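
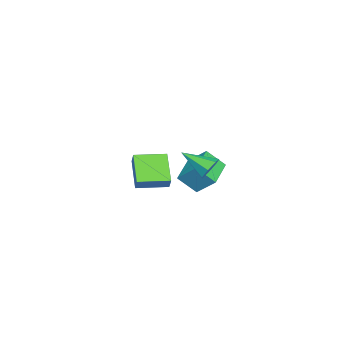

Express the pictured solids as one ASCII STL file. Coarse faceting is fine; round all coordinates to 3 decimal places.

solid 
facet normal -0.716 -0.403 0.570
outer loop
vertex -2.393 -3.91 -0.375
vertex -3.382 -2.243 -0.439
vertex -2.85 -4.212 -1.163
endloop
endfacet
facet normal 0.511 -0.859 0.033
outer loop
vertex -1.298 -3.337 -2.401
vertex -2.393 -3.91 -0.375
vertex -2.85 -4.212 -1.163
endloop
endfacet
facet normal -0.716 -0.403 0.570
outer loop
vertex -2.85 -4.212 -1.163
vertex -3.382 -2.243 -0.439
vertex -3.84 -2.545 -1.227
endloop
endfacet
facet normal -0.477 -0.315 -0.821
outer loop
vertex -3.84 -2.545 -1.227
vertex -1.298 -3.337 -2.401
vertex -2.85 -4.212 -1.163
endloop
endfacet
facet normal 0.477 0.315 0.821
outer loop
vertex -2.393 -3.91 -0.375
vertex -1.83 -1.368 -1.677
vertex -3.382 -2.243 -0.439
endloop
endfacet
facet normal 0.510 -0.859 0.033
outer loop
vertex -0.84 -3.035 -1.613
vertex -2.393 -3.91 -0.375
vertex -1.298 -3.337 -2.401
endloop
endfacet
facet normal 0.477 0.315 0.821
outer loop
vertex -0.84 -3.035 -1.613
vertex -1.83 -1.368 -1.677
vertex -2.393 -3.91 -0.375
endloop
endfacet
facet normal -0.510 0.859 -0.033
outer loop
vertex -3.382 -2.243 -0.439
vertex -1.83 -1.368 -1.677
vertex -3.84 -2.545 -1.227
endloop
endfacet
facet normal -0.477 -0.315 -0.821
outer loop
vertex -2.287 -1.67 -2.465
vertex -1.298 -3.337 -2.401
vertex -3.84 -2.545 -1.227
endloop
endfacet
facet normal -0.511 0.859 -0.033
outer loop
vertex -3.84 -2.545 -1.227
vertex -1.83 -1.368 -1.677
vertex -2.287 -1.67 -2.465
endloop
endfacet
facet normal 0.716 0.403 -0.570
outer loop
vertex -2.287 -1.67 -2.465
vertex -0.84 -3.035 -1.613
vertex -1.298 -3.337 -2.401
endloop
endfacet
facet normal 0.716 0.403 -0.570
outer loop
vertex -1.83 -1.368 -1.677
vertex -0.84 -3.035 -1.613
vertex -2.287 -1.67 -2.465
endloop
endfacet
facet normal -0.971 -0.055 0.235
outer loop
vertex -4.168 -0.153 -0.183
vertex -4.487 0.907 -1.252
vertex -4.376 -1.375 -1.332
endloop
endfacet
facet normal 0.208 -0.689 0.695
outer loop
vertex -2.493 -1.267 -1.788
vertex -4.168 -0.153 -0.183
vertex -4.376 -1.375 -1.332
endloop
endfacet
facet normal -0.971 -0.055 0.234
outer loop
vertex -4.376 -1.375 -1.332
vertex -4.487 0.907 -1.252
vertex -4.695 -0.314 -2.402
endloop
endfacet
facet normal -0.123 -0.723 -0.680
outer loop
vertex -4.695 -0.314 -2.402
vertex -2.493 -1.267 -1.788
vertex -4.376 -1.375 -1.332
endloop
endfacet
facet normal 0.123 0.723 0.680
outer loop
vertex -4.168 -0.153 -0.183
vertex -2.604 1.015 -1.708
vertex -4.487 0.907 -1.252
endloop
endfacet
facet normal 0.207 -0.689 0.694
outer loop
vertex -2.285 -0.046 -0.638
vertex -4.168 -0.153 -0.183
vertex -2.493 -1.267 -1.788
endloop
endfacet
facet normal 0.123 0.723 0.680
outer loop
vertex -2.285 -0.046 -0.638
vertex -2.604 1.015 -1.708
vertex -4.168 -0.153 -0.183
endloop
endfacet
facet normal -0.208 0.689 -0.694
outer loop
vertex -4.487 0.907 -1.252
vertex -2.604 1.015 -1.708
vertex -4.695 -0.314 -2.402
endloop
endfacet
facet normal -0.123 -0.723 -0.680
outer loop
vertex -2.812 -0.207 -2.857
vertex -2.493 -1.267 -1.788
vertex -4.695 -0.314 -2.402
endloop
endfacet
facet normal -0.207 0.689 -0.695
outer loop
vertex -4.695 -0.314 -2.402
vertex -2.604 1.015 -1.708
vertex -2.812 -0.207 -2.857
endloop
endfacet
facet normal 0.971 0.056 -0.235
outer loop
vertex -2.812 -0.207 -2.857
vertex -2.285 -0.046 -0.638
vertex -2.493 -1.267 -1.788
endloop
endfacet
facet normal 0.971 0.055 -0.235
outer loop
vertex -2.604 1.015 -1.708
vertex -2.285 -0.046 -0.638
vertex -2.812 -0.207 -2.857
endloop
endfacet
facet normal 0.014 0.877 -0.480
outer loop
vertex 4.48 2.923 2.68
vertex 3.763 3.102 2.986
vertex 4.487 3.256 3.289
endloop
endfacet
facet normal 0.927 -0.334 0.172
outer loop
vertex 4.48 2.923 2.68
vertex 4.487 3.256 3.289
vertex 3.737 1.478 3.874
endloop
endfacet
facet normal 0.014 0.877 -0.480
outer loop
vertex 4.487 3.256 3.289
vertex 3.763 3.102 2.986
vertex 3.949 3.473 3.67
endloop
endfacet
facet normal 0.583 0.021 0.812
outer loop
vertex 4.487 3.256 3.289
vertex 3.949 3.473 3.67
vertex 3.737 1.478 3.874
endloop
endfacet
facet normal 0.012 0.878 -0.479
outer loop
vertex 3.949 3.473 3.67
vertex 3.763 3.102 2.986
vertex 3.27 3.41 3.537
endloop
endfacet
facet normal -0.202 0.121 0.972
outer loop
vertex 3.949 3.473 3.67
vertex 3.27 3.41 3.537
vertex 3.737 1.478 3.874
endloop
endfacet
facet normal 0.013 0.878 -0.479
outer loop
vertex 3.27 3.41 3.537
vertex 3.763 3.102 2.986
vertex 2.963 3.115 2.988
endloop
endfacet
facet normal -0.841 -0.111 0.530
outer loop
vertex 3.27 3.41 3.537
vertex 2.963 3.115 2.988
vertex 3.737 1.478 3.874
endloop
endfacet
facet normal 0.013 0.877 -0.480
outer loop
vertex 2.963 3.115 2.988
vertex 3.763 3.102 2.986
vertex 3.257 2.81 2.439
endloop
endfacet
facet normal -0.849 -0.498 -0.178
outer loop
vertex 2.963 3.115 2.988
vertex 3.257 2.81 2.439
vertex 3.737 1.478 3.874
endloop
endfacet
facet normal 0.013 0.877 -0.480
outer loop
vertex 3.257 2.81 2.439
vertex 3.763 3.102 2.986
vertex 3.933 2.725 2.302
endloop
endfacet
facet normal -0.221 -0.751 -0.623
outer loop
vertex 3.257 2.81 2.439
vertex 3.933 2.725 2.302
vertex 3.737 1.478 3.874
endloop
endfacet
facet normal 0.014 0.877 -0.480
outer loop
vertex 3.933 2.725 2.302
vertex 3.763 3.102 2.986
vertex 4.48 2.923 2.68
endloop
endfacet
facet normal 0.568 -0.678 -0.467
outer loop
vertex 3.933 2.725 2.302
vertex 4.48 2.923 2.68
vertex 3.737 1.478 3.874
endloop
endfacet

endsolid


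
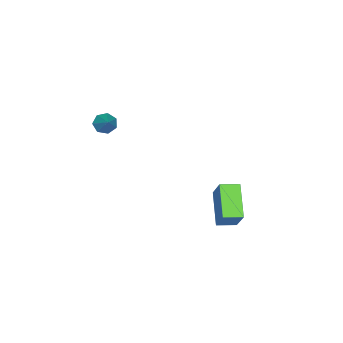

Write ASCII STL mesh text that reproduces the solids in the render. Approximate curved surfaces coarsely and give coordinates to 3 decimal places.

solid 
facet normal -0.684 -0.471 0.556
outer loop
vertex -2.763 2.731 -2.141
vertex -3.418 3.543 -2.259
vertex -3.405 2.011 -3.541
endloop
endfacet
facet normal 0.624 -0.774 0.112
outer loop
vertex -2.002 2.977 -4.681
vertex -2.763 2.731 -2.141
vertex -3.405 2.011 -3.541
endloop
endfacet
facet normal -0.684 -0.472 0.557
outer loop
vertex -3.405 2.011 -3.541
vertex -3.418 3.543 -2.259
vertex -4.06 2.823 -3.658
endloop
endfacet
facet normal -0.378 -0.423 -0.824
outer loop
vertex -4.06 2.823 -3.658
vertex -2.002 2.977 -4.681
vertex -3.405 2.011 -3.541
endloop
endfacet
facet normal 0.377 0.424 0.823
outer loop
vertex -2.763 2.731 -2.141
vertex -2.015 4.509 -3.399
vertex -3.418 3.543 -2.259
endloop
endfacet
facet normal 0.624 -0.774 0.112
outer loop
vertex -1.36 3.697 -3.282
vertex -2.763 2.731 -2.141
vertex -2.002 2.977 -4.681
endloop
endfacet
facet normal 0.378 0.424 0.823
outer loop
vertex -1.36 3.697 -3.282
vertex -2.015 4.509 -3.399
vertex -2.763 2.731 -2.141
endloop
endfacet
facet normal -0.624 0.774 -0.112
outer loop
vertex -3.418 3.543 -2.259
vertex -2.015 4.509 -3.399
vertex -4.06 2.823 -3.658
endloop
endfacet
facet normal -0.377 -0.424 -0.823
outer loop
vertex -2.657 3.789 -4.799
vertex -2.002 2.977 -4.681
vertex -4.06 2.823 -3.658
endloop
endfacet
facet normal -0.624 0.774 -0.112
outer loop
vertex -4.06 2.823 -3.658
vertex -2.015 4.509 -3.399
vertex -2.657 3.789 -4.799
endloop
endfacet
facet normal 0.684 0.471 -0.557
outer loop
vertex -2.657 3.789 -4.799
vertex -1.36 3.697 -3.282
vertex -2.002 2.977 -4.681
endloop
endfacet
facet normal 0.684 0.472 -0.556
outer loop
vertex -2.015 4.509 -3.399
vertex -1.36 3.697 -3.282
vertex -2.657 3.789 -4.799
endloop
endfacet
facet normal -0.599 -0.498 -0.627
outer loop
vertex 0.502 -2.271 2.107
vertex 0.013 -2.128 2.461
vertex 0.25 -1.812 1.983
endloop
endfacet
facet normal 0.814 0.315 -0.489
outer loop
vertex 0.502 -2.271 2.107
vertex 0.25 -1.812 1.983
vertex 0.947 -1.352 3.439
endloop
endfacet
facet normal -0.600 -0.498 -0.626
outer loop
vertex 0.25 -1.812 1.983
vertex 0.013 -2.128 2.461
vertex -0.18 -1.591 2.219
endloop
endfacet
facet normal 0.239 0.887 -0.395
outer loop
vertex 0.25 -1.812 1.983
vertex -0.18 -1.591 2.219
vertex 0.947 -1.352 3.439
endloop
endfacet
facet normal -0.599 -0.498 -0.627
outer loop
vertex -0.18 -1.591 2.219
vertex 0.013 -2.128 2.461
vertex -0.465 -1.775 2.637
endloop
endfacet
facet normal -0.364 0.918 0.156
outer loop
vertex -0.18 -1.591 2.219
vertex -0.465 -1.775 2.637
vertex 0.947 -1.352 3.439
endloop
endfacet
facet normal -0.599 -0.497 -0.628
outer loop
vertex -0.465 -1.775 2.637
vertex 0.013 -2.128 2.461
vertex -0.39 -2.225 2.922
endloop
endfacet
facet normal -0.540 0.384 0.749
outer loop
vertex -0.465 -1.775 2.637
vertex -0.39 -2.225 2.922
vertex 0.947 -1.352 3.439
endloop
endfacet
facet normal -0.599 -0.497 -0.628
outer loop
vertex -0.39 -2.225 2.922
vertex 0.013 -2.128 2.461
vertex -0.012 -2.602 2.86
endloop
endfacet
facet normal -0.158 -0.313 0.937
outer loop
vertex -0.39 -2.225 2.922
vertex -0.012 -2.602 2.86
vertex 0.947 -1.352 3.439
endloop
endfacet
facet normal -0.600 -0.496 -0.627
outer loop
vertex -0.012 -2.602 2.86
vertex 0.013 -2.128 2.461
vertex 0.385 -2.623 2.497
endloop
endfacet
facet normal 0.495 -0.648 0.579
outer loop
vertex -0.012 -2.602 2.86
vertex 0.385 -2.623 2.497
vertex 0.947 -1.352 3.439
endloop
endfacet
facet normal -0.600 -0.496 -0.628
outer loop
vertex 0.385 -2.623 2.497
vertex 0.013 -2.128 2.461
vertex 0.502 -2.271 2.107
endloop
endfacet
facet normal 0.928 -0.369 -0.055
outer loop
vertex 0.385 -2.623 2.497
vertex 0.502 -2.271 2.107
vertex 0.947 -1.352 3.439
endloop
endfacet

endsolid


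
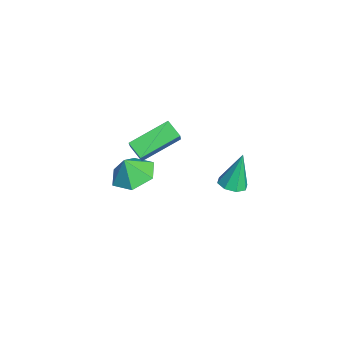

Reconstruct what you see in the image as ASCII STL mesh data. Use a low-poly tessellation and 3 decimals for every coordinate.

solid 
facet normal 0.138 -0.266 -0.954
outer loop
vertex 4.415 2.576 3.047
vertex 3.948 2.99 2.864
vertex 4.592 3.03 2.946
endloop
endfacet
facet normal 0.829 -0.207 0.520
outer loop
vertex 4.415 2.576 3.047
vertex 4.592 3.03 2.946
vertex 3.712 3.45 4.516
endloop
endfacet
facet normal 0.138 -0.266 -0.954
outer loop
vertex 4.592 3.03 2.946
vertex 3.948 2.99 2.864
vertex 4.392 3.461 2.797
endloop
endfacet
facet normal 0.811 0.488 0.324
outer loop
vertex 4.592 3.03 2.946
vertex 4.392 3.461 2.797
vertex 3.712 3.45 4.516
endloop
endfacet
facet normal 0.137 -0.265 -0.955
outer loop
vertex 4.392 3.461 2.797
vertex 3.948 2.99 2.864
vertex 3.932 3.616 2.688
endloop
endfacet
facet normal 0.291 0.949 0.121
outer loop
vertex 4.392 3.461 2.797
vertex 3.932 3.616 2.688
vertex 3.712 3.45 4.516
endloop
endfacet
facet normal 0.137 -0.265 -0.955
outer loop
vertex 3.932 3.616 2.688
vertex 3.948 2.99 2.864
vertex 3.482 3.405 2.682
endloop
endfacet
facet normal -0.425 0.905 0.031
outer loop
vertex 3.932 3.616 2.688
vertex 3.482 3.405 2.682
vertex 3.712 3.45 4.516
endloop
endfacet
facet normal 0.136 -0.265 -0.954
outer loop
vertex 3.482 3.405 2.682
vertex 3.948 2.99 2.864
vertex 3.305 2.951 2.783
endloop
endfacet
facet normal -0.918 0.382 0.106
outer loop
vertex 3.482 3.405 2.682
vertex 3.305 2.951 2.783
vertex 3.712 3.45 4.516
endloop
endfacet
facet normal 0.136 -0.267 -0.954
outer loop
vertex 3.305 2.951 2.783
vertex 3.948 2.99 2.864
vertex 3.505 2.52 2.932
endloop
endfacet
facet normal -0.900 -0.313 0.302
outer loop
vertex 3.305 2.951 2.783
vertex 3.505 2.52 2.932
vertex 3.712 3.45 4.516
endloop
endfacet
facet normal 0.136 -0.267 -0.954
outer loop
vertex 3.505 2.52 2.932
vertex 3.948 2.99 2.864
vertex 3.965 2.365 3.041
endloop
endfacet
facet normal -0.381 -0.775 0.505
outer loop
vertex 3.505 2.52 2.932
vertex 3.965 2.365 3.041
vertex 3.712 3.45 4.516
endloop
endfacet
facet normal 0.138 -0.266 -0.954
outer loop
vertex 3.965 2.365 3.041
vertex 3.948 2.99 2.864
vertex 4.415 2.576 3.047
endloop
endfacet
facet normal 0.335 -0.731 0.595
outer loop
vertex 3.965 2.365 3.041
vertex 4.415 2.576 3.047
vertex 3.712 3.45 4.516
endloop
endfacet
facet normal -0.619 0.121 -0.776
outer loop
vertex -0.671 1.093 2.855
vertex -0.006 1.502 2.388
vertex -0.1 -0.668 2.125
endloop
endfacet
facet normal -0.732 -0.450 0.512
outer loop
vertex 0.686 -0.822 3.112
vertex -0.671 1.093 2.855
vertex -0.1 -0.668 2.125
endloop
endfacet
facet normal -0.618 0.121 -0.777
outer loop
vertex -0.1 -0.668 2.125
vertex -0.006 1.502 2.388
vertex 0.566 -0.259 1.659
endloop
endfacet
facet normal 0.287 -0.885 -0.367
outer loop
vertex 0.566 -0.259 1.659
vertex 0.686 -0.822 3.112
vertex -0.1 -0.668 2.125
endloop
endfacet
facet normal -0.287 0.885 0.367
outer loop
vertex -0.671 1.093 2.855
vertex 0.78 1.348 3.375
vertex -0.006 1.502 2.388
endloop
endfacet
facet normal -0.732 -0.450 0.512
outer loop
vertex 0.114 0.939 3.841
vertex -0.671 1.093 2.855
vertex 0.686 -0.822 3.112
endloop
endfacet
facet normal -0.287 0.885 0.367
outer loop
vertex 0.114 0.939 3.841
vertex 0.78 1.348 3.375
vertex -0.671 1.093 2.855
endloop
endfacet
facet normal 0.732 0.450 -0.512
outer loop
vertex -0.006 1.502 2.388
vertex 0.78 1.348 3.375
vertex 0.566 -0.259 1.659
endloop
endfacet
facet normal 0.287 -0.885 -0.367
outer loop
vertex 1.351 -0.413 2.645
vertex 0.686 -0.822 3.112
vertex 0.566 -0.259 1.659
endloop
endfacet
facet normal 0.732 0.450 -0.512
outer loop
vertex 0.566 -0.259 1.659
vertex 0.78 1.348 3.375
vertex 1.351 -0.413 2.645
endloop
endfacet
facet normal 0.619 -0.120 0.776
outer loop
vertex 1.351 -0.413 2.645
vertex 0.114 0.939 3.841
vertex 0.686 -0.822 3.112
endloop
endfacet
facet normal 0.618 -0.122 0.777
outer loop
vertex 0.78 1.348 3.375
vertex 0.114 0.939 3.841
vertex 1.351 -0.413 2.645
endloop
endfacet
facet normal -0.026 0.342 -0.939
outer loop
vertex -0.369 -0.584 -1.243
vertex -1.435 -0.383 -1.14
vertex -0.708 0.386 -0.88
endloop
endfacet
facet normal 0.751 0.015 0.660
outer loop
vertex -0.369 -0.584 -1.243
vertex -0.708 0.386 -0.88
vertex -1.405 -0.777 -0.06
endloop
endfacet
facet normal -0.026 0.342 -0.939
outer loop
vertex -0.708 0.386 -0.88
vertex -1.435 -0.383 -1.14
vertex -1.775 0.587 -0.777
endloop
endfacet
facet normal 0.175 0.495 0.851
outer loop
vertex -0.708 0.386 -0.88
vertex -1.775 0.587 -0.777
vertex -1.405 -0.777 -0.06
endloop
endfacet
facet normal -0.026 0.342 -0.939
outer loop
vertex -1.775 0.587 -0.777
vertex -1.435 -0.383 -1.14
vertex -2.502 -0.182 -1.037
endloop
endfacet
facet normal -0.559 0.262 0.787
outer loop
vertex -1.775 0.587 -0.777
vertex -2.502 -0.182 -1.037
vertex -1.405 -0.777 -0.06
endloop
endfacet
facet normal -0.026 0.342 -0.939
outer loop
vertex -2.502 -0.182 -1.037
vertex -1.435 -0.383 -1.14
vertex -2.162 -1.152 -1.4
endloop
endfacet
facet normal -0.718 -0.450 0.531
outer loop
vertex -2.502 -0.182 -1.037
vertex -2.162 -1.152 -1.4
vertex -1.405 -0.777 -0.06
endloop
endfacet
facet normal -0.026 0.342 -0.939
outer loop
vertex -2.162 -1.152 -1.4
vertex -1.435 -0.383 -1.14
vertex -1.096 -1.353 -1.503
endloop
endfacet
facet normal -0.142 -0.929 0.341
outer loop
vertex -2.162 -1.152 -1.4
vertex -1.096 -1.353 -1.503
vertex -1.405 -0.777 -0.06
endloop
endfacet
facet normal -0.026 0.342 -0.939
outer loop
vertex -1.096 -1.353 -1.503
vertex -1.435 -0.383 -1.14
vertex -0.369 -0.584 -1.243
endloop
endfacet
facet normal 0.592 -0.697 0.405
outer loop
vertex -1.096 -1.353 -1.503
vertex -0.369 -0.584 -1.243
vertex -1.405 -0.777 -0.06
endloop
endfacet

endsolid


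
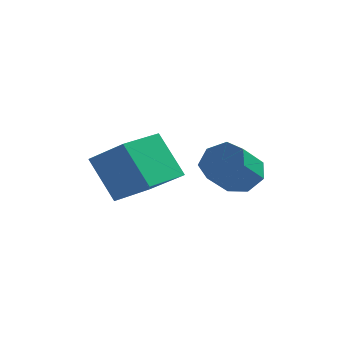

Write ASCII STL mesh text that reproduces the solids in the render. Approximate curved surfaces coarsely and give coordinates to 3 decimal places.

solid 
facet normal 0.256 0.728 -0.635
outer loop
vertex -0.336 2.662 1.834
vertex -0.781 2.508 1.478
vertex -0.783 2.896 1.922
endloop
endfacet
facet normal 0.416 0.512 0.752
outer loop
vertex -0.336 2.662 1.834
vertex -0.783 2.896 1.922
vertex -0.594 1.927 2.477
endloop
endfacet
facet normal 0.417 0.512 0.751
outer loop
vertex -0.594 1.927 2.477
vertex -0.783 2.896 1.922
vertex -1.04 2.161 2.565
endloop
endfacet
facet normal -0.256 -0.727 0.638
outer loop
vertex -0.594 1.927 2.477
vertex -1.04 2.161 2.565
vertex -1.039 1.772 2.122
endloop
endfacet
facet normal 0.253 0.729 -0.636
outer loop
vertex -0.783 2.896 1.922
vertex -0.781 2.508 1.478
vertex -1.228 2.837 1.677
endloop
endfacet
facet normal -0.422 0.676 0.604
outer loop
vertex -0.783 2.896 1.922
vertex -1.228 2.837 1.677
vertex -1.04 2.161 2.565
endloop
endfacet
facet normal -0.421 0.676 0.604
outer loop
vertex -1.04 2.161 2.565
vertex -1.228 2.837 1.677
vertex -1.486 2.102 2.32
endloop
endfacet
facet normal -0.254 -0.727 0.638
outer loop
vertex -1.04 2.161 2.565
vertex -1.486 2.102 2.32
vertex -1.039 1.772 2.122
endloop
endfacet
facet normal 0.253 0.729 -0.636
outer loop
vertex -1.228 2.837 1.677
vertex -0.781 2.508 1.478
vertex -1.337 2.53 1.282
endloop
endfacet
facet normal -0.943 0.333 0.002
outer loop
vertex -1.228 2.837 1.677
vertex -1.337 2.53 1.282
vertex -1.486 2.102 2.32
endloop
endfacet
facet normal -0.943 0.333 0.002
outer loop
vertex -1.486 2.102 2.32
vertex -1.337 2.53 1.282
vertex -1.595 1.795 1.925
endloop
endfacet
facet normal -0.256 -0.728 0.636
outer loop
vertex -1.486 2.102 2.32
vertex -1.595 1.795 1.925
vertex -1.039 1.772 2.122
endloop
endfacet
facet normal 0.253 0.728 -0.637
outer loop
vertex -1.337 2.53 1.282
vertex -0.781 2.508 1.478
vertex -1.027 2.206 1.035
endloop
endfacet
facet normal -0.754 -0.262 -0.602
outer loop
vertex -1.337 2.53 1.282
vertex -1.027 2.206 1.035
vertex -1.595 1.795 1.925
endloop
endfacet
facet normal -0.754 -0.262 -0.602
outer loop
vertex -1.595 1.795 1.925
vertex -1.027 2.206 1.035
vertex -1.285 1.471 1.678
endloop
endfacet
facet normal -0.255 -0.729 0.635
outer loop
vertex -1.595 1.795 1.925
vertex -1.285 1.471 1.678
vertex -1.039 1.772 2.122
endloop
endfacet
facet normal 0.255 0.727 -0.637
outer loop
vertex -1.027 2.206 1.035
vertex -0.781 2.508 1.478
vertex -0.532 2.109 1.122
endloop
endfacet
facet normal 0.003 -0.659 -0.752
outer loop
vertex -1.027 2.206 1.035
vertex -0.532 2.109 1.122
vertex -1.285 1.471 1.678
endloop
endfacet
facet normal 0.003 -0.659 -0.752
outer loop
vertex -1.285 1.471 1.678
vertex -0.532 2.109 1.122
vertex -0.79 1.374 1.765
endloop
endfacet
facet normal -0.255 -0.729 0.635
outer loop
vertex -1.285 1.471 1.678
vertex -0.79 1.374 1.765
vertex -1.039 1.772 2.122
endloop
endfacet
facet normal 0.257 0.728 -0.636
outer loop
vertex -0.532 2.109 1.122
vertex -0.781 2.508 1.478
vertex -0.225 2.312 1.478
endloop
endfacet
facet normal 0.758 -0.559 -0.335
outer loop
vertex -0.532 2.109 1.122
vertex -0.225 2.312 1.478
vertex -0.79 1.374 1.765
endloop
endfacet
facet normal 0.758 -0.559 -0.337
outer loop
vertex -0.79 1.374 1.765
vertex -0.225 2.312 1.478
vertex -0.482 1.577 2.121
endloop
endfacet
facet normal -0.254 -0.729 0.636
outer loop
vertex -0.79 1.374 1.765
vertex -0.482 1.577 2.121
vertex -1.039 1.772 2.122
endloop
endfacet
facet normal 0.257 0.728 -0.636
outer loop
vertex -0.225 2.312 1.478
vertex -0.781 2.508 1.478
vertex -0.336 2.662 1.834
endloop
endfacet
facet normal 0.942 -0.039 0.332
outer loop
vertex -0.225 2.312 1.478
vertex -0.336 2.662 1.834
vertex -0.482 1.577 2.121
endloop
endfacet
facet normal 0.942 -0.038 0.334
outer loop
vertex -0.482 1.577 2.121
vertex -0.336 2.662 1.834
vertex -0.594 1.927 2.477
endloop
endfacet
facet normal -0.254 -0.728 0.636
outer loop
vertex -0.482 1.577 2.121
vertex -0.594 1.927 2.477
vertex -1.039 1.772 2.122
endloop
endfacet
facet normal -0.778 0.269 -0.567
outer loop
vertex -3.939 1.18 2.052
vertex -3.515 2.345 2.023
vertex -3.239 0.898 0.957
endloop
endfacet
facet normal -0.342 -0.939 0.023
outer loop
vertex -2.305 0.575 1.637
vertex -3.939 1.18 2.052
vertex -3.239 0.898 0.957
endloop
endfacet
facet normal -0.778 0.269 -0.567
outer loop
vertex -3.239 0.898 0.957
vertex -3.515 2.345 2.023
vertex -2.815 2.063 0.928
endloop
endfacet
facet normal 0.526 -0.212 -0.823
outer loop
vertex -2.815 2.063 0.928
vertex -2.305 0.575 1.637
vertex -3.239 0.898 0.957
endloop
endfacet
facet normal -0.526 0.212 0.823
outer loop
vertex -3.939 1.18 2.052
vertex -2.581 2.022 2.703
vertex -3.515 2.345 2.023
endloop
endfacet
facet normal -0.342 -0.939 0.023
outer loop
vertex -3.005 0.857 2.732
vertex -3.939 1.18 2.052
vertex -2.305 0.575 1.637
endloop
endfacet
facet normal -0.526 0.212 0.823
outer loop
vertex -3.005 0.857 2.732
vertex -2.581 2.022 2.703
vertex -3.939 1.18 2.052
endloop
endfacet
facet normal 0.342 0.939 -0.023
outer loop
vertex -3.515 2.345 2.023
vertex -2.581 2.022 2.703
vertex -2.815 2.063 0.928
endloop
endfacet
facet normal 0.526 -0.212 -0.823
outer loop
vertex -1.881 1.74 1.608
vertex -2.305 0.575 1.637
vertex -2.815 2.063 0.928
endloop
endfacet
facet normal 0.342 0.939 -0.023
outer loop
vertex -2.815 2.063 0.928
vertex -2.581 2.022 2.703
vertex -1.881 1.74 1.608
endloop
endfacet
facet normal 0.778 -0.269 0.567
outer loop
vertex -1.881 1.74 1.608
vertex -3.005 0.857 2.732
vertex -2.305 0.575 1.637
endloop
endfacet
facet normal 0.778 -0.269 0.567
outer loop
vertex -2.581 2.022 2.703
vertex -3.005 0.857 2.732
vertex -1.881 1.74 1.608
endloop
endfacet

endsolid


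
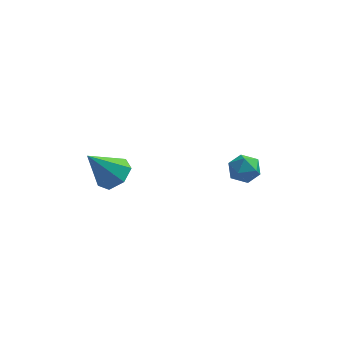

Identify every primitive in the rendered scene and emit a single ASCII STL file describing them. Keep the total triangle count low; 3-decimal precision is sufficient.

solid 
facet normal 0.210 0.476 0.854
outer loop
vertex 3.692 1.842 1.477
vertex 3.888 1.023 1.885
vertex 4.564 1.504 1.451
endloop
endfacet
facet normal 0.353 0.889 0.291
outer loop
vertex 3.692 1.842 1.477
vertex 4.564 1.504 1.451
vertex 4.194 1.9 0.689
endloop
endfacet
facet normal -0.247 0.965 -0.086
outer loop
vertex 3.692 1.842 1.477
vertex 4.194 1.9 0.689
vertex 3.289 1.665 0.651
endloop
endfacet
facet normal -0.763 0.599 0.244
outer loop
vertex 3.692 1.842 1.477
vertex 3.289 1.665 0.651
vertex 3.1 1.123 1.39
endloop
endfacet
facet normal -0.481 0.296 0.825
outer loop
vertex 3.692 1.842 1.477
vertex 3.1 1.123 1.39
vertex 3.888 1.023 1.885
endloop
endfacet
facet normal 0.829 0.547 -0.118
outer loop
vertex 4.194 1.9 0.689
vertex 4.564 1.504 1.451
vertex 4.7 1.117 0.61
endloop
endfacet
facet normal 0.596 -0.121 0.794
outer loop
vertex 4.564 1.504 1.451
vertex 3.888 1.023 1.885
vertex 4.511 0.575 1.349
endloop
endfacet
facet normal -0.522 -0.412 0.747
outer loop
vertex 3.888 1.023 1.885
vertex 3.1 1.123 1.39
vertex 3.606 0.34 1.311
endloop
endfacet
facet normal -0.978 0.077 -0.194
outer loop
vertex 3.1 1.123 1.39
vertex 3.289 1.665 0.651
vertex 3.236 0.736 0.549
endloop
endfacet
facet normal -0.144 0.671 -0.728
outer loop
vertex 3.289 1.665 0.651
vertex 4.194 1.9 0.689
vertex 3.912 1.217 0.115
endloop
endfacet
facet normal 0.763 -0.599 -0.244
outer loop
vertex 4.108 0.398 0.523
vertex 4.7 1.117 0.61
vertex 4.511 0.575 1.349
endloop
endfacet
facet normal 0.247 -0.965 0.086
outer loop
vertex 4.108 0.398 0.523
vertex 4.511 0.575 1.349
vertex 3.606 0.34 1.311
endloop
endfacet
facet normal -0.353 -0.889 -0.291
outer loop
vertex 4.108 0.398 0.523
vertex 3.606 0.34 1.311
vertex 3.236 0.736 0.549
endloop
endfacet
facet normal -0.210 -0.476 -0.854
outer loop
vertex 4.108 0.398 0.523
vertex 3.236 0.736 0.549
vertex 3.912 1.217 0.115
endloop
endfacet
facet normal 0.481 -0.296 -0.825
outer loop
vertex 4.108 0.398 0.523
vertex 3.912 1.217 0.115
vertex 4.7 1.117 0.61
endloop
endfacet
facet normal 0.978 -0.077 0.194
outer loop
vertex 4.511 0.575 1.349
vertex 4.7 1.117 0.61
vertex 4.564 1.504 1.451
endloop
endfacet
facet normal 0.144 -0.671 0.728
outer loop
vertex 3.606 0.34 1.311
vertex 4.511 0.575 1.349
vertex 3.888 1.023 1.885
endloop
endfacet
facet normal -0.829 -0.547 0.118
outer loop
vertex 3.236 0.736 0.549
vertex 3.606 0.34 1.311
vertex 3.1 1.123 1.39
endloop
endfacet
facet normal -0.596 0.121 -0.794
outer loop
vertex 3.912 1.217 0.115
vertex 3.236 0.736 0.549
vertex 3.289 1.665 0.651
endloop
endfacet
facet normal 0.522 0.412 -0.747
outer loop
vertex 4.7 1.117 0.61
vertex 3.912 1.217 0.115
vertex 4.194 1.9 0.689
endloop
endfacet
facet normal 0.567 0.211 -0.796
outer loop
vertex -1.782 -1.307 3.498
vertex -2.283 -2.034 2.948
vertex -2.514 -1.025 3.051
endloop
endfacet
facet normal -0.096 0.764 0.638
outer loop
vertex -1.782 -1.307 3.498
vertex -2.514 -1.025 3.051
vertex -3.497 -2.486 4.652
endloop
endfacet
facet normal 0.567 0.211 -0.796
outer loop
vertex -2.514 -1.025 3.051
vertex -2.283 -2.034 2.948
vertex -3.072 -1.503 2.527
endloop
endfacet
facet normal -0.726 0.668 0.164
outer loop
vertex -2.514 -1.025 3.051
vertex -3.072 -1.503 2.527
vertex -3.497 -2.486 4.652
endloop
endfacet
facet normal 0.567 0.212 -0.796
outer loop
vertex -3.072 -1.503 2.527
vertex -2.283 -2.034 2.948
vertex -3.035 -2.381 2.32
endloop
endfacet
facet normal -0.981 0.004 -0.194
outer loop
vertex -3.072 -1.503 2.527
vertex -3.035 -2.381 2.32
vertex -3.497 -2.486 4.652
endloop
endfacet
facet normal 0.567 0.211 -0.796
outer loop
vertex -3.035 -2.381 2.32
vertex -2.283 -2.034 2.948
vertex -2.432 -2.997 2.586
endloop
endfacet
facet normal -0.668 -0.725 -0.165
outer loop
vertex -3.035 -2.381 2.32
vertex -2.432 -2.997 2.586
vertex -3.497 -2.486 4.652
endloop
endfacet
facet normal 0.568 0.211 -0.796
outer loop
vertex -2.432 -2.997 2.586
vertex -2.283 -2.034 2.948
vertex -1.717 -2.888 3.125
endloop
endfacet
facet normal -0.024 -0.973 0.228
outer loop
vertex -2.432 -2.997 2.586
vertex -1.717 -2.888 3.125
vertex -3.497 -2.486 4.652
endloop
endfacet
facet normal 0.568 0.211 -0.796
outer loop
vertex -1.717 -2.888 3.125
vertex -2.283 -2.034 2.948
vertex -1.428 -2.136 3.531
endloop
endfacet
facet normal 0.467 -0.552 0.690
outer loop
vertex -1.717 -2.888 3.125
vertex -1.428 -2.136 3.531
vertex -3.497 -2.486 4.652
endloop
endfacet
facet normal 0.568 0.211 -0.796
outer loop
vertex -1.428 -2.136 3.531
vertex -2.283 -2.034 2.948
vertex -1.782 -1.307 3.498
endloop
endfacet
facet normal 0.436 0.221 0.873
outer loop
vertex -1.428 -2.136 3.531
vertex -1.782 -1.307 3.498
vertex -3.497 -2.486 4.652
endloop
endfacet

endsolid


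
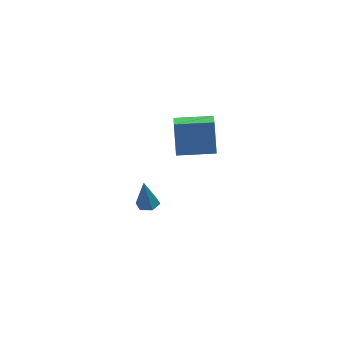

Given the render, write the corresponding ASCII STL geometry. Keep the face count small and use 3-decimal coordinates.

solid 
facet normal -0.995 0.084 -0.046
outer loop
vertex -1.03 0.628 3.615
vertex -0.885 1.917 2.843
vertex -1.036 -0.261 2.131
endloop
endfacet
facet normal -0.095 -0.854 0.512
outer loop
vertex 0.825 -0.417 2.217
vertex -1.03 0.628 3.615
vertex -1.036 -0.261 2.131
endloop
endfacet
facet normal -0.995 0.084 -0.046
outer loop
vertex -1.036 -0.261 2.131
vertex -0.885 1.917 2.843
vertex -0.892 1.028 1.359
endloop
endfacet
facet normal -0.003 -0.514 -0.858
outer loop
vertex -0.892 1.028 1.359
vertex 0.825 -0.417 2.217
vertex -1.036 -0.261 2.131
endloop
endfacet
facet normal 0.003 0.514 0.858
outer loop
vertex -1.03 0.628 3.615
vertex 0.976 1.761 2.929
vertex -0.885 1.917 2.843
endloop
endfacet
facet normal -0.095 -0.854 0.512
outer loop
vertex 0.832 0.472 3.701
vertex -1.03 0.628 3.615
vertex 0.825 -0.417 2.217
endloop
endfacet
facet normal 0.003 0.514 0.858
outer loop
vertex 0.832 0.472 3.701
vertex 0.976 1.761 2.929
vertex -1.03 0.628 3.615
endloop
endfacet
facet normal 0.095 0.854 -0.512
outer loop
vertex -0.885 1.917 2.843
vertex 0.976 1.761 2.929
vertex -0.892 1.028 1.359
endloop
endfacet
facet normal -0.003 -0.514 -0.858
outer loop
vertex 0.97 0.872 1.445
vertex 0.825 -0.417 2.217
vertex -0.892 1.028 1.359
endloop
endfacet
facet normal 0.095 0.854 -0.512
outer loop
vertex -0.892 1.028 1.359
vertex 0.976 1.761 2.929
vertex 0.97 0.872 1.445
endloop
endfacet
facet normal 0.995 -0.084 0.046
outer loop
vertex 0.97 0.872 1.445
vertex 0.832 0.472 3.701
vertex 0.825 -0.417 2.217
endloop
endfacet
facet normal 0.995 -0.084 0.046
outer loop
vertex 0.976 1.761 2.929
vertex 0.832 0.472 3.701
vertex 0.97 0.872 1.445
endloop
endfacet
facet normal 0.113 -0.064 -0.992
outer loop
vertex -1.533 2.028 -4.096
vertex -2.117 2.187 -4.173
vertex -1.684 2.616 -4.151
endloop
endfacet
facet normal 0.881 0.263 0.393
outer loop
vertex -1.533 2.028 -4.096
vertex -1.684 2.616 -4.151
vertex -2.303 2.293 -2.547
endloop
endfacet
facet normal 0.113 -0.064 -0.991
outer loop
vertex -1.684 2.616 -4.151
vertex -2.117 2.187 -4.173
vertex -2.267 2.776 -4.228
endloop
endfacet
facet normal 0.221 0.936 0.274
outer loop
vertex -1.684 2.616 -4.151
vertex -2.267 2.776 -4.228
vertex -2.303 2.293 -2.547
endloop
endfacet
facet normal 0.113 -0.064 -0.991
outer loop
vertex -2.267 2.776 -4.228
vertex -2.117 2.187 -4.173
vertex -2.7 2.347 -4.25
endloop
endfacet
facet normal -0.696 0.694 0.184
outer loop
vertex -2.267 2.776 -4.228
vertex -2.7 2.347 -4.25
vertex -2.303 2.293 -2.547
endloop
endfacet
facet normal 0.113 -0.064 -0.991
outer loop
vertex -2.7 2.347 -4.25
vertex -2.117 2.187 -4.173
vertex -2.55 1.758 -4.195
endloop
endfacet
facet normal -0.951 -0.222 0.215
outer loop
vertex -2.7 2.347 -4.25
vertex -2.55 1.758 -4.195
vertex -2.303 2.293 -2.547
endloop
endfacet
facet normal 0.113 -0.064 -0.992
outer loop
vertex -2.55 1.758 -4.195
vertex -2.117 2.187 -4.173
vertex -1.966 1.599 -4.118
endloop
endfacet
facet normal -0.288 -0.897 0.334
outer loop
vertex -2.55 1.758 -4.195
vertex -1.966 1.599 -4.118
vertex -2.303 2.293 -2.547
endloop
endfacet
facet normal 0.113 -0.064 -0.992
outer loop
vertex -1.966 1.599 -4.118
vertex -2.117 2.187 -4.173
vertex -1.533 2.028 -4.096
endloop
endfacet
facet normal 0.627 -0.654 0.423
outer loop
vertex -1.966 1.599 -4.118
vertex -1.533 2.028 -4.096
vertex -2.303 2.293 -2.547
endloop
endfacet

endsolid


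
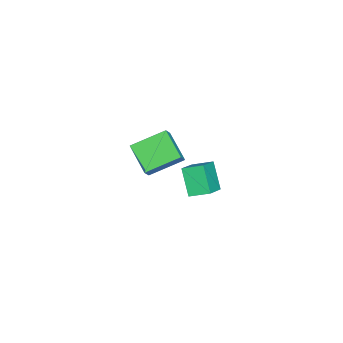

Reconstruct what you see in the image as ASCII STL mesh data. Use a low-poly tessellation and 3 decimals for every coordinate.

solid 
facet normal -0.501 0.753 0.426
outer loop
vertex 2.247 3.111 4.212
vertex 3.319 4.328 3.322
vertex 1.694 3.116 3.553
endloop
endfacet
facet normal -0.579 -0.658 0.481
outer loop
vertex 2.721 1.572 2.678
vertex 2.247 3.111 4.212
vertex 1.694 3.116 3.553
endloop
endfacet
facet normal -0.501 0.753 0.426
outer loop
vertex 1.694 3.116 3.553
vertex 3.319 4.328 3.322
vertex 2.766 4.333 2.663
endloop
endfacet
facet normal -0.643 0.006 -0.766
outer loop
vertex 2.766 4.333 2.663
vertex 2.721 1.572 2.678
vertex 1.694 3.116 3.553
endloop
endfacet
facet normal 0.643 -0.006 0.766
outer loop
vertex 2.247 3.111 4.212
vertex 4.346 2.784 2.447
vertex 3.319 4.328 3.322
endloop
endfacet
facet normal -0.579 -0.658 0.481
outer loop
vertex 3.274 1.567 3.337
vertex 2.247 3.111 4.212
vertex 2.721 1.572 2.678
endloop
endfacet
facet normal 0.643 -0.006 0.766
outer loop
vertex 3.274 1.567 3.337
vertex 4.346 2.784 2.447
vertex 2.247 3.111 4.212
endloop
endfacet
facet normal 0.579 0.658 -0.481
outer loop
vertex 3.319 4.328 3.322
vertex 4.346 2.784 2.447
vertex 2.766 4.333 2.663
endloop
endfacet
facet normal -0.643 0.006 -0.766
outer loop
vertex 3.793 2.789 1.788
vertex 2.721 1.572 2.678
vertex 2.766 4.333 2.663
endloop
endfacet
facet normal 0.579 0.658 -0.481
outer loop
vertex 2.766 4.333 2.663
vertex 4.346 2.784 2.447
vertex 3.793 2.789 1.788
endloop
endfacet
facet normal 0.501 -0.753 -0.426
outer loop
vertex 3.793 2.789 1.788
vertex 3.274 1.567 3.337
vertex 2.721 1.572 2.678
endloop
endfacet
facet normal 0.501 -0.753 -0.426
outer loop
vertex 4.346 2.784 2.447
vertex 3.274 1.567 3.337
vertex 3.793 2.789 1.788
endloop
endfacet
facet normal -0.867 0.056 -0.495
outer loop
vertex -2.936 2.581 -3.057
vertex -3.134 3.75 -2.577
vertex -2.069 3.317 -4.491
endloop
endfacet
facet normal 0.155 -0.914 -0.375
outer loop
vertex -0.726 3.23 -3.723
vertex -2.936 2.581 -3.057
vertex -2.069 3.317 -4.491
endloop
endfacet
facet normal -0.867 0.056 -0.495
outer loop
vertex -2.069 3.317 -4.491
vertex -3.134 3.75 -2.577
vertex -2.268 4.487 -4.01
endloop
endfacet
facet normal 0.474 0.403 -0.783
outer loop
vertex -2.268 4.487 -4.01
vertex -0.726 3.23 -3.723
vertex -2.069 3.317 -4.491
endloop
endfacet
facet normal -0.474 -0.402 0.783
outer loop
vertex -2.936 2.581 -3.057
vertex -1.791 3.663 -1.809
vertex -3.134 3.75 -2.577
endloop
endfacet
facet normal 0.155 -0.913 -0.376
outer loop
vertex -1.592 2.493 -2.29
vertex -2.936 2.581 -3.057
vertex -0.726 3.23 -3.723
endloop
endfacet
facet normal -0.473 -0.403 0.783
outer loop
vertex -1.592 2.493 -2.29
vertex -1.791 3.663 -1.809
vertex -2.936 2.581 -3.057
endloop
endfacet
facet normal -0.156 0.914 0.376
outer loop
vertex -3.134 3.75 -2.577
vertex -1.791 3.663 -1.809
vertex -2.268 4.487 -4.01
endloop
endfacet
facet normal 0.474 0.402 -0.784
outer loop
vertex -0.924 4.399 -3.243
vertex -0.726 3.23 -3.723
vertex -2.268 4.487 -4.01
endloop
endfacet
facet normal -0.155 0.914 0.376
outer loop
vertex -2.268 4.487 -4.01
vertex -1.791 3.663 -1.809
vertex -0.924 4.399 -3.243
endloop
endfacet
facet normal 0.867 -0.056 0.495
outer loop
vertex -0.924 4.399 -3.243
vertex -1.592 2.493 -2.29
vertex -0.726 3.23 -3.723
endloop
endfacet
facet normal 0.867 -0.056 0.495
outer loop
vertex -1.791 3.663 -1.809
vertex -1.592 2.493 -2.29
vertex -0.924 4.399 -3.243
endloop
endfacet

endsolid


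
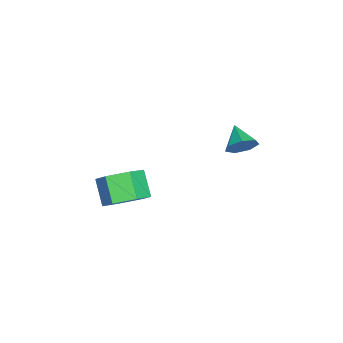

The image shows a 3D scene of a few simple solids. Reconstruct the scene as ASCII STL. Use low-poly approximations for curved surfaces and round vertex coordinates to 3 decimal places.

solid 
facet normal 0.795 0.395 -0.461
outer loop
vertex 4.404 1.874 1.352
vertex 3.969 2.383 1.038
vertex 4.327 2.418 1.685
endloop
endfacet
facet normal 0.127 -0.505 0.854
outer loop
vertex 4.404 1.874 1.352
vertex 4.327 2.418 1.685
vertex 3.031 1.917 1.582
endloop
endfacet
facet normal 0.794 0.396 -0.461
outer loop
vertex 4.327 2.418 1.685
vertex 3.969 2.383 1.038
vertex 3.979 2.936 1.531
endloop
endfacet
facet normal -0.150 0.188 0.971
outer loop
vertex 4.327 2.418 1.685
vertex 3.979 2.936 1.531
vertex 3.031 1.917 1.582
endloop
endfacet
facet normal 0.795 0.396 -0.460
outer loop
vertex 3.979 2.936 1.531
vertex 3.969 2.383 1.038
vertex 3.624 3.038 1.006
endloop
endfacet
facet normal -0.609 0.593 0.527
outer loop
vertex 3.979 2.936 1.531
vertex 3.624 3.038 1.006
vertex 3.031 1.917 1.582
endloop
endfacet
facet normal 0.794 0.396 -0.461
outer loop
vertex 3.624 3.038 1.006
vertex 3.969 2.383 1.038
vertex 3.528 2.647 0.505
endloop
endfacet
facet normal -0.903 0.405 -0.143
outer loop
vertex 3.624 3.038 1.006
vertex 3.528 2.647 0.505
vertex 3.031 1.917 1.582
endloop
endfacet
facet normal 0.794 0.396 -0.461
outer loop
vertex 3.528 2.647 0.505
vertex 3.969 2.383 1.038
vertex 3.764 2.058 0.406
endloop
endfacet
facet normal -0.812 -0.235 -0.534
outer loop
vertex 3.528 2.647 0.505
vertex 3.764 2.058 0.406
vertex 3.031 1.917 1.582
endloop
endfacet
facet normal 0.794 0.395 -0.461
outer loop
vertex 3.764 2.058 0.406
vertex 3.969 2.383 1.038
vertex 4.154 1.714 0.783
endloop
endfacet
facet normal -0.404 -0.844 -0.353
outer loop
vertex 3.764 2.058 0.406
vertex 4.154 1.714 0.783
vertex 3.031 1.917 1.582
endloop
endfacet
facet normal 0.795 0.395 -0.460
outer loop
vertex 4.154 1.714 0.783
vertex 3.969 2.383 1.038
vertex 4.404 1.874 1.352
endloop
endfacet
facet normal 0.014 -0.964 0.265
outer loop
vertex 4.154 1.714 0.783
vertex 4.404 1.874 1.352
vertex 3.031 1.917 1.582
endloop
endfacet
facet normal 0.621 0.336 -0.708
outer loop
vertex 4.237 -1.965 -2.841
vertex 3.708 -2.523 -3.57
vertex 3.418 -1.527 -3.351
endloop
endfacet
facet normal 0.131 0.846 0.516
outer loop
vertex 4.237 -1.965 -2.841
vertex 3.418 -1.527 -3.351
vertex 3.362 -2.438 -1.842
endloop
endfacet
facet normal 0.130 0.847 0.516
outer loop
vertex 3.362 -2.438 -1.842
vertex 3.418 -1.527 -3.351
vertex 2.543 -2.001 -2.352
endloop
endfacet
facet normal -0.620 -0.335 0.709
outer loop
vertex 3.362 -2.438 -1.842
vertex 2.543 -2.001 -2.352
vertex 2.832 -2.997 -2.57
endloop
endfacet
facet normal 0.620 0.336 -0.709
outer loop
vertex 3.418 -1.527 -3.351
vertex 3.708 -2.523 -3.57
vertex 2.888 -2.086 -4.08
endloop
endfacet
facet normal -0.604 0.781 -0.159
outer loop
vertex 3.418 -1.527 -3.351
vertex 2.888 -2.086 -4.08
vertex 2.543 -2.001 -2.352
endloop
endfacet
facet normal -0.604 0.781 -0.159
outer loop
vertex 2.543 -2.001 -2.352
vertex 2.888 -2.086 -4.08
vertex 2.013 -2.559 -3.081
endloop
endfacet
facet normal -0.621 -0.335 0.708
outer loop
vertex 2.543 -2.001 -2.352
vertex 2.013 -2.559 -3.081
vertex 2.832 -2.997 -2.57
endloop
endfacet
facet normal 0.620 0.336 -0.709
outer loop
vertex 2.888 -2.086 -4.08
vertex 3.708 -2.523 -3.57
vertex 3.178 -3.082 -4.298
endloop
endfacet
facet normal -0.735 -0.066 -0.675
outer loop
vertex 2.888 -2.086 -4.08
vertex 3.178 -3.082 -4.298
vertex 2.013 -2.559 -3.081
endloop
endfacet
facet normal -0.735 -0.066 -0.675
outer loop
vertex 2.013 -2.559 -3.081
vertex 3.178 -3.082 -4.298
vertex 2.303 -3.555 -3.299
endloop
endfacet
facet normal -0.621 -0.336 0.708
outer loop
vertex 2.013 -2.559 -3.081
vertex 2.303 -3.555 -3.299
vertex 2.832 -2.997 -2.57
endloop
endfacet
facet normal 0.620 0.335 -0.709
outer loop
vertex 3.178 -3.082 -4.298
vertex 3.708 -2.523 -3.57
vertex 3.997 -3.519 -3.788
endloop
endfacet
facet normal -0.131 -0.847 -0.516
outer loop
vertex 3.178 -3.082 -4.298
vertex 3.997 -3.519 -3.788
vertex 2.303 -3.555 -3.299
endloop
endfacet
facet normal -0.131 -0.846 -0.516
outer loop
vertex 2.303 -3.555 -3.299
vertex 3.997 -3.519 -3.788
vertex 3.122 -3.993 -2.789
endloop
endfacet
facet normal -0.621 -0.336 0.708
outer loop
vertex 2.303 -3.555 -3.299
vertex 3.122 -3.993 -2.789
vertex 2.832 -2.997 -2.57
endloop
endfacet
facet normal 0.621 0.335 -0.708
outer loop
vertex 3.997 -3.519 -3.788
vertex 3.708 -2.523 -3.57
vertex 4.527 -2.961 -3.059
endloop
endfacet
facet normal 0.604 -0.781 0.159
outer loop
vertex 3.997 -3.519 -3.788
vertex 4.527 -2.961 -3.059
vertex 3.122 -3.993 -2.789
endloop
endfacet
facet normal 0.604 -0.781 0.159
outer loop
vertex 3.122 -3.993 -2.789
vertex 4.527 -2.961 -3.059
vertex 3.652 -3.434 -2.06
endloop
endfacet
facet normal -0.620 -0.336 0.709
outer loop
vertex 3.122 -3.993 -2.789
vertex 3.652 -3.434 -2.06
vertex 2.832 -2.997 -2.57
endloop
endfacet
facet normal 0.621 0.336 -0.708
outer loop
vertex 4.527 -2.961 -3.059
vertex 3.708 -2.523 -3.57
vertex 4.237 -1.965 -2.841
endloop
endfacet
facet normal 0.735 0.066 0.675
outer loop
vertex 4.527 -2.961 -3.059
vertex 4.237 -1.965 -2.841
vertex 3.652 -3.434 -2.06
endloop
endfacet
facet normal 0.735 0.066 0.675
outer loop
vertex 3.652 -3.434 -2.06
vertex 4.237 -1.965 -2.841
vertex 3.362 -2.438 -1.842
endloop
endfacet
facet normal -0.620 -0.336 0.709
outer loop
vertex 3.652 -3.434 -2.06
vertex 3.362 -2.438 -1.842
vertex 2.832 -2.997 -2.57
endloop
endfacet

endsolid


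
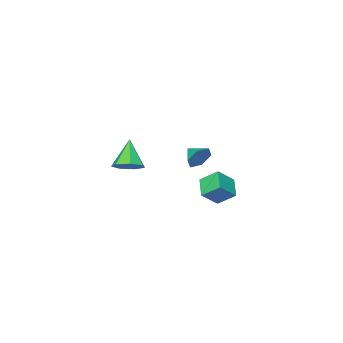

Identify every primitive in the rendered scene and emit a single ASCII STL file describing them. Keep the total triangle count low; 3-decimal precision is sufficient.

solid 
facet normal -0.741 0.140 -0.656
outer loop
vertex -0.671 3.915 0.991
vertex 0.017 4.822 0.407
vertex -0.173 3.058 0.246
endloop
endfacet
facet normal -0.538 -0.709 0.456
outer loop
vertex 0.783 2.878 1.093
vertex -0.671 3.915 0.991
vertex -0.173 3.058 0.246
endloop
endfacet
facet normal -0.741 0.140 -0.656
outer loop
vertex -0.173 3.058 0.246
vertex 0.017 4.822 0.407
vertex 0.515 3.965 -0.338
endloop
endfacet
facet normal 0.402 -0.691 -0.600
outer loop
vertex 0.515 3.965 -0.338
vertex 0.783 2.878 1.093
vertex -0.173 3.058 0.246
endloop
endfacet
facet normal -0.402 0.691 0.600
outer loop
vertex -0.671 3.915 0.991
vertex 0.973 4.642 1.254
vertex 0.017 4.822 0.407
endloop
endfacet
facet normal -0.538 -0.709 0.456
outer loop
vertex 0.285 3.735 1.838
vertex -0.671 3.915 0.991
vertex 0.783 2.878 1.093
endloop
endfacet
facet normal -0.402 0.691 0.600
outer loop
vertex 0.285 3.735 1.838
vertex 0.973 4.642 1.254
vertex -0.671 3.915 0.991
endloop
endfacet
facet normal 0.538 0.709 -0.456
outer loop
vertex 0.017 4.822 0.407
vertex 0.973 4.642 1.254
vertex 0.515 3.965 -0.338
endloop
endfacet
facet normal 0.402 -0.691 -0.600
outer loop
vertex 1.471 3.785 0.509
vertex 0.783 2.878 1.093
vertex 0.515 3.965 -0.338
endloop
endfacet
facet normal 0.538 0.709 -0.456
outer loop
vertex 0.515 3.965 -0.338
vertex 0.973 4.642 1.254
vertex 1.471 3.785 0.509
endloop
endfacet
facet normal 0.741 -0.140 0.656
outer loop
vertex 1.471 3.785 0.509
vertex 0.285 3.735 1.838
vertex 0.783 2.878 1.093
endloop
endfacet
facet normal 0.741 -0.140 0.656
outer loop
vertex 0.973 4.642 1.254
vertex 0.285 3.735 1.838
vertex 1.471 3.785 0.509
endloop
endfacet
facet normal 0.034 0.946 -0.323
outer loop
vertex 0.177 1.998 2.65
vertex -0.193 1.777 1.964
vertex -0.631 2.011 2.603
endloop
endfacet
facet normal -0.060 -0.265 0.962
outer loop
vertex 0.177 1.998 2.65
vertex -0.631 2.011 2.603
vertex -0.227 0.803 2.296
endloop
endfacet
facet normal 0.034 0.946 -0.323
outer loop
vertex -0.631 2.011 2.603
vertex -0.193 1.777 1.964
vertex -1.001 1.79 1.917
endloop
endfacet
facet normal -0.754 -0.387 0.531
outer loop
vertex -0.631 2.011 2.603
vertex -1.001 1.79 1.917
vertex -0.227 0.803 2.296
endloop
endfacet
facet normal 0.034 0.946 -0.323
outer loop
vertex -1.001 1.79 1.917
vertex -0.193 1.777 1.964
vertex -0.562 1.556 1.278
endloop
endfacet
facet normal -0.713 -0.655 -0.250
outer loop
vertex -1.001 1.79 1.917
vertex -0.562 1.556 1.278
vertex -0.227 0.803 2.296
endloop
endfacet
facet normal 0.034 0.946 -0.323
outer loop
vertex -0.562 1.556 1.278
vertex -0.193 1.777 1.964
vertex 0.246 1.543 1.324
endloop
endfacet
facet normal 0.021 -0.800 -0.599
outer loop
vertex -0.562 1.556 1.278
vertex 0.246 1.543 1.324
vertex -0.227 0.803 2.296
endloop
endfacet
facet normal 0.034 0.946 -0.323
outer loop
vertex 0.246 1.543 1.324
vertex -0.193 1.777 1.964
vertex 0.616 1.764 2.01
endloop
endfacet
facet normal 0.716 -0.678 -0.168
outer loop
vertex 0.246 1.543 1.324
vertex 0.616 1.764 2.01
vertex -0.227 0.803 2.296
endloop
endfacet
facet normal 0.034 0.946 -0.323
outer loop
vertex 0.616 1.764 2.01
vertex -0.193 1.777 1.964
vertex 0.177 1.998 2.65
endloop
endfacet
facet normal 0.675 -0.410 0.613
outer loop
vertex 0.616 1.764 2.01
vertex 0.177 1.998 2.65
vertex -0.227 0.803 2.296
endloop
endfacet
facet normal 0.418 0.439 -0.795
outer loop
vertex 1.197 -3.839 -0.277
vertex 0.553 -3.156 -0.238
vertex 1.393 -3.194 0.182
endloop
endfacet
facet normal 0.635 -0.567 0.525
outer loop
vertex 1.197 -3.839 -0.277
vertex 1.393 -3.194 0.182
vertex -0.253 -4.004 1.298
endloop
endfacet
facet normal 0.418 0.439 -0.795
outer loop
vertex 1.393 -3.194 0.182
vertex 0.553 -3.156 -0.238
vertex 0.956 -2.52 0.325
endloop
endfacet
facet normal 0.505 0.147 0.851
outer loop
vertex 1.393 -3.194 0.182
vertex 0.956 -2.52 0.325
vertex -0.253 -4.004 1.298
endloop
endfacet
facet normal 0.417 0.440 -0.795
outer loop
vertex 0.956 -2.52 0.325
vertex 0.553 -3.156 -0.238
vertex 0.216 -2.325 0.045
endloop
endfacet
facet normal -0.131 0.616 0.777
outer loop
vertex 0.956 -2.52 0.325
vertex 0.216 -2.325 0.045
vertex -0.253 -4.004 1.298
endloop
endfacet
facet normal 0.418 0.440 -0.795
outer loop
vertex 0.216 -2.325 0.045
vertex 0.553 -3.156 -0.238
vertex -0.271 -2.755 -0.449
endloop
endfacet
facet normal -0.795 0.489 0.358
outer loop
vertex 0.216 -2.325 0.045
vertex -0.271 -2.755 -0.449
vertex -0.253 -4.004 1.298
endloop
endfacet
facet normal 0.417 0.439 -0.795
outer loop
vertex -0.271 -2.755 -0.449
vertex 0.553 -3.156 -0.238
vertex -0.137 -3.487 -0.783
endloop
endfacet
facet normal -0.986 -0.140 -0.090
outer loop
vertex -0.271 -2.755 -0.449
vertex -0.137 -3.487 -0.783
vertex -0.253 -4.004 1.298
endloop
endfacet
facet normal 0.418 0.439 -0.795
outer loop
vertex -0.137 -3.487 -0.783
vertex 0.553 -3.156 -0.238
vertex 0.516 -3.97 -0.707
endloop
endfacet
facet normal -0.562 -0.795 -0.229
outer loop
vertex -0.137 -3.487 -0.783
vertex 0.516 -3.97 -0.707
vertex -0.253 -4.004 1.298
endloop
endfacet
facet normal 0.418 0.439 -0.795
outer loop
vertex 0.516 -3.97 -0.707
vertex 0.553 -3.156 -0.238
vertex 1.197 -3.839 -0.277
endloop
endfacet
facet normal 0.161 -0.986 0.045
outer loop
vertex 0.516 -3.97 -0.707
vertex 1.197 -3.839 -0.277
vertex -0.253 -4.004 1.298
endloop
endfacet

endsolid


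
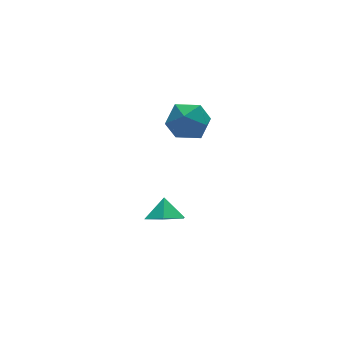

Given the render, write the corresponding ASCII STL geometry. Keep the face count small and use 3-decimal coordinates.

solid 
facet normal -0.683 0.683 0.257
outer loop
vertex 1.088 -0.308 2.031
vertex 0.427 -1.116 2.422
vertex 1.168 -0.628 3.096
endloop
endfacet
facet normal -0.025 0.957 0.289
outer loop
vertex 1.088 -0.308 2.031
vertex 1.168 -0.628 3.096
vertex 2.091 -0.425 2.504
endloop
endfacet
facet normal 0.273 0.893 -0.357
outer loop
vertex 1.088 -0.308 2.031
vertex 2.091 -0.425 2.504
vertex 1.919 -0.788 1.464
endloop
endfacet
facet normal -0.202 0.581 -0.788
outer loop
vertex 1.088 -0.308 2.031
vertex 1.919 -0.788 1.464
vertex 0.891 -1.215 1.413
endloop
endfacet
facet normal -0.793 0.451 -0.409
outer loop
vertex 1.088 -0.308 2.031
vertex 0.891 -1.215 1.413
vertex 0.427 -1.116 2.422
endloop
endfacet
facet normal 0.355 0.563 0.747
outer loop
vertex 2.091 -0.425 2.504
vertex 1.168 -0.628 3.096
vertex 2.049 -1.305 3.187
endloop
endfacet
facet normal -0.710 0.120 0.694
outer loop
vertex 1.168 -0.628 3.096
vertex 0.427 -1.116 2.422
vertex 1.021 -1.732 3.136
endloop
endfacet
facet normal -0.888 -0.255 -0.383
outer loop
vertex 0.427 -1.116 2.422
vertex 0.891 -1.215 1.413
vertex 0.849 -2.095 2.096
endloop
endfacet
facet normal 0.068 -0.045 -0.997
outer loop
vertex 0.891 -1.215 1.413
vertex 1.919 -0.788 1.464
vertex 1.772 -1.892 1.504
endloop
endfacet
facet normal 0.836 0.460 -0.299
outer loop
vertex 1.919 -0.788 1.464
vertex 2.091 -0.425 2.504
vertex 2.513 -1.404 2.178
endloop
endfacet
facet normal 0.202 -0.581 0.788
outer loop
vertex 1.852 -2.212 2.569
vertex 2.049 -1.305 3.187
vertex 1.021 -1.732 3.136
endloop
endfacet
facet normal -0.273 -0.893 0.357
outer loop
vertex 1.852 -2.212 2.569
vertex 1.021 -1.732 3.136
vertex 0.849 -2.095 2.096
endloop
endfacet
facet normal 0.025 -0.957 -0.289
outer loop
vertex 1.852 -2.212 2.569
vertex 0.849 -2.095 2.096
vertex 1.772 -1.892 1.504
endloop
endfacet
facet normal 0.683 -0.683 -0.257
outer loop
vertex 1.852 -2.212 2.569
vertex 1.772 -1.892 1.504
vertex 2.513 -1.404 2.178
endloop
endfacet
facet normal 0.793 -0.451 0.409
outer loop
vertex 1.852 -2.212 2.569
vertex 2.513 -1.404 2.178
vertex 2.049 -1.305 3.187
endloop
endfacet
facet normal -0.068 0.045 0.997
outer loop
vertex 1.021 -1.732 3.136
vertex 2.049 -1.305 3.187
vertex 1.168 -0.628 3.096
endloop
endfacet
facet normal -0.836 -0.460 0.299
outer loop
vertex 0.849 -2.095 2.096
vertex 1.021 -1.732 3.136
vertex 0.427 -1.116 2.422
endloop
endfacet
facet normal -0.355 -0.563 -0.747
outer loop
vertex 1.772 -1.892 1.504
vertex 0.849 -2.095 2.096
vertex 0.891 -1.215 1.413
endloop
endfacet
facet normal 0.710 -0.120 -0.694
outer loop
vertex 2.513 -1.404 2.178
vertex 1.772 -1.892 1.504
vertex 1.919 -0.788 1.464
endloop
endfacet
facet normal 0.888 0.255 0.383
outer loop
vertex 2.049 -1.305 3.187
vertex 2.513 -1.404 2.178
vertex 2.091 -0.425 2.504
endloop
endfacet
facet normal -0.279 -0.574 -0.770
outer loop
vertex 1.015 -1.825 -3.754
vertex 0.068 -1.733 -3.48
vertex 0.466 -1.081 -4.11
endloop
endfacet
facet normal 0.789 0.611 0.061
outer loop
vertex 1.015 -1.825 -3.754
vertex 0.466 -1.081 -4.11
vertex 0.372 -1.107 -2.64
endloop
endfacet
facet normal -0.280 -0.573 -0.770
outer loop
vertex 0.466 -1.081 -4.11
vertex 0.068 -1.733 -3.48
vertex -0.48 -0.989 -3.835
endloop
endfacet
facet normal 0.104 0.994 0.024
outer loop
vertex 0.466 -1.081 -4.11
vertex -0.48 -0.989 -3.835
vertex 0.372 -1.107 -2.64
endloop
endfacet
facet normal -0.279 -0.573 -0.770
outer loop
vertex -0.48 -0.989 -3.835
vertex 0.068 -1.733 -3.48
vertex -0.879 -1.641 -3.205
endloop
endfacet
facet normal -0.513 0.738 0.439
outer loop
vertex -0.48 -0.989 -3.835
vertex -0.879 -1.641 -3.205
vertex 0.372 -1.107 -2.64
endloop
endfacet
facet normal -0.279 -0.574 -0.770
outer loop
vertex -0.879 -1.641 -3.205
vertex 0.068 -1.733 -3.48
vertex -0.331 -2.384 -2.85
endloop
endfacet
facet normal -0.444 0.098 0.891
outer loop
vertex -0.879 -1.641 -3.205
vertex -0.331 -2.384 -2.85
vertex 0.372 -1.107 -2.64
endloop
endfacet
facet normal -0.279 -0.574 -0.770
outer loop
vertex -0.331 -2.384 -2.85
vertex 0.068 -1.733 -3.48
vertex 0.616 -2.476 -3.124
endloop
endfacet
facet normal 0.241 -0.285 0.928
outer loop
vertex -0.331 -2.384 -2.85
vertex 0.616 -2.476 -3.124
vertex 0.372 -1.107 -2.64
endloop
endfacet
facet normal -0.279 -0.574 -0.770
outer loop
vertex 0.616 -2.476 -3.124
vertex 0.068 -1.733 -3.48
vertex 1.015 -1.825 -3.754
endloop
endfacet
facet normal 0.858 -0.029 0.514
outer loop
vertex 0.616 -2.476 -3.124
vertex 1.015 -1.825 -3.754
vertex 0.372 -1.107 -2.64
endloop
endfacet

endsolid


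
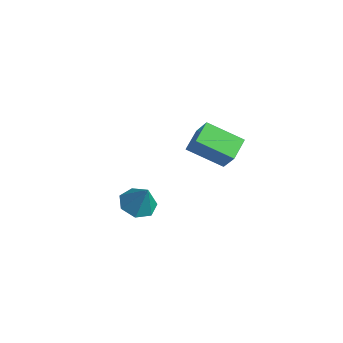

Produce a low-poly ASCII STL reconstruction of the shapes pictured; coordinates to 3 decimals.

solid 
facet normal -0.463 -0.071 -0.884
outer loop
vertex -0.246 -2.91 -3.439
vertex -0.722 -2.508 -3.222
vertex -0.16 -2.351 -3.529
endloop
endfacet
facet normal 0.989 -0.146 0.036
outer loop
vertex -0.246 -2.91 -3.439
vertex -0.16 -2.351 -3.529
vertex -0.218 -2.432 -2.258
endloop
endfacet
facet normal -0.463 -0.069 -0.884
outer loop
vertex -0.16 -2.351 -3.529
vertex -0.722 -2.508 -3.222
vertex -0.497 -1.91 -3.387
endloop
endfacet
facet normal 0.804 0.590 0.074
outer loop
vertex -0.16 -2.351 -3.529
vertex -0.497 -1.91 -3.387
vertex -0.218 -2.432 -2.258
endloop
endfacet
facet normal -0.462 -0.070 -0.884
outer loop
vertex -0.497 -1.91 -3.387
vertex -0.722 -2.508 -3.222
vertex -1.004 -1.92 -3.121
endloop
endfacet
facet normal 0.179 0.909 0.376
outer loop
vertex -0.497 -1.91 -3.387
vertex -1.004 -1.92 -3.121
vertex -0.218 -2.432 -2.258
endloop
endfacet
facet normal -0.464 -0.071 -0.883
outer loop
vertex -1.004 -1.92 -3.121
vertex -0.722 -2.508 -3.222
vertex -1.299 -2.372 -2.93
endloop
endfacet
facet normal -0.411 0.569 0.712
outer loop
vertex -1.004 -1.92 -3.121
vertex -1.299 -2.372 -2.93
vertex -0.218 -2.432 -2.258
endloop
endfacet
facet normal -0.464 -0.070 -0.883
outer loop
vertex -1.299 -2.372 -2.93
vertex -0.722 -2.508 -3.222
vertex -1.16 -2.927 -2.959
endloop
endfacet
facet normal -0.527 -0.175 0.832
outer loop
vertex -1.299 -2.372 -2.93
vertex -1.16 -2.927 -2.959
vertex -0.218 -2.432 -2.258
endloop
endfacet
facet normal -0.463 -0.070 -0.883
outer loop
vertex -1.16 -2.927 -2.959
vertex -0.722 -2.508 -3.222
vertex -0.691 -3.167 -3.186
endloop
endfacet
facet normal -0.078 -0.762 0.643
outer loop
vertex -1.16 -2.927 -2.959
vertex -0.691 -3.167 -3.186
vertex -0.218 -2.432 -2.258
endloop
endfacet
facet normal -0.462 -0.070 -0.884
outer loop
vertex -0.691 -3.167 -3.186
vertex -0.722 -2.508 -3.222
vertex -0.246 -2.91 -3.439
endloop
endfacet
facet normal 0.597 -0.749 0.289
outer loop
vertex -0.691 -3.167 -3.186
vertex -0.246 -2.91 -3.439
vertex -0.218 -2.432 -2.258
endloop
endfacet
facet normal -0.627 -0.624 0.466
outer loop
vertex -2.191 0.703 -2.385
vertex -2.652 1.445 -2.012
vertex -2.843 0.725 -3.233
endloop
endfacet
facet normal 0.485 -0.781 -0.393
outer loop
vertex -1.908 1.655 -3.928
vertex -2.191 0.703 -2.385
vertex -2.843 0.725 -3.233
endloop
endfacet
facet normal -0.627 -0.624 0.466
outer loop
vertex -2.843 0.725 -3.233
vertex -2.652 1.445 -2.012
vertex -3.304 1.467 -2.86
endloop
endfacet
facet normal -0.609 0.020 -0.793
outer loop
vertex -3.304 1.467 -2.86
vertex -1.908 1.655 -3.928
vertex -2.843 0.725 -3.233
endloop
endfacet
facet normal 0.609 -0.020 0.793
outer loop
vertex -2.191 0.703 -2.385
vertex -1.717 2.375 -2.707
vertex -2.652 1.445 -2.012
endloop
endfacet
facet normal 0.485 -0.781 -0.393
outer loop
vertex -1.256 1.633 -3.08
vertex -2.191 0.703 -2.385
vertex -1.908 1.655 -3.928
endloop
endfacet
facet normal 0.609 -0.020 0.793
outer loop
vertex -1.256 1.633 -3.08
vertex -1.717 2.375 -2.707
vertex -2.191 0.703 -2.385
endloop
endfacet
facet normal -0.485 0.781 0.393
outer loop
vertex -2.652 1.445 -2.012
vertex -1.717 2.375 -2.707
vertex -3.304 1.467 -2.86
endloop
endfacet
facet normal -0.609 0.020 -0.793
outer loop
vertex -2.369 2.397 -3.555
vertex -1.908 1.655 -3.928
vertex -3.304 1.467 -2.86
endloop
endfacet
facet normal -0.485 0.781 0.393
outer loop
vertex -3.304 1.467 -2.86
vertex -1.717 2.375 -2.707
vertex -2.369 2.397 -3.555
endloop
endfacet
facet normal 0.627 0.624 -0.466
outer loop
vertex -2.369 2.397 -3.555
vertex -1.256 1.633 -3.08
vertex -1.908 1.655 -3.928
endloop
endfacet
facet normal 0.627 0.624 -0.466
outer loop
vertex -1.717 2.375 -2.707
vertex -1.256 1.633 -3.08
vertex -2.369 2.397 -3.555
endloop
endfacet

endsolid


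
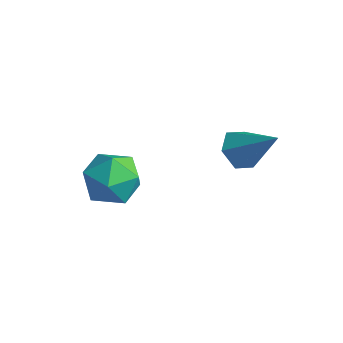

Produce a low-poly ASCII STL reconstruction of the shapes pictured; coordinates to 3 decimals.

solid 
facet normal -0.696 -0.185 -0.694
outer loop
vertex 2.789 2.697 0.294
vertex 2.285 2.666 0.808
vertex 2.436 3.294 0.489
endloop
endfacet
facet normal 0.736 0.560 -0.380
outer loop
vertex 2.789 2.697 0.294
vertex 2.436 3.294 0.489
vertex 3.435 2.974 1.952
endloop
endfacet
facet normal -0.696 -0.185 -0.694
outer loop
vertex 2.436 3.294 0.489
vertex 2.285 2.666 0.808
vertex 1.932 3.263 1.003
endloop
endfacet
facet normal 0.094 0.984 0.151
outer loop
vertex 2.436 3.294 0.489
vertex 1.932 3.263 1.003
vertex 3.435 2.974 1.952
endloop
endfacet
facet normal -0.697 -0.186 -0.693
outer loop
vertex 1.932 3.263 1.003
vertex 2.285 2.666 0.808
vertex 1.782 2.636 1.322
endloop
endfacet
facet normal -0.396 0.490 0.777
outer loop
vertex 1.932 3.263 1.003
vertex 1.782 2.636 1.322
vertex 3.435 2.974 1.952
endloop
endfacet
facet normal -0.697 -0.187 -0.693
outer loop
vertex 1.782 2.636 1.322
vertex 2.285 2.666 0.808
vertex 2.135 2.039 1.128
endloop
endfacet
facet normal -0.244 -0.427 0.870
outer loop
vertex 1.782 2.636 1.322
vertex 2.135 2.039 1.128
vertex 3.435 2.974 1.952
endloop
endfacet
facet normal -0.696 -0.187 -0.693
outer loop
vertex 2.135 2.039 1.128
vertex 2.285 2.666 0.808
vertex 2.638 2.07 0.614
endloop
endfacet
facet normal 0.398 -0.852 0.339
outer loop
vertex 2.135 2.039 1.128
vertex 2.638 2.07 0.614
vertex 3.435 2.974 1.952
endloop
endfacet
facet normal -0.696 -0.186 -0.694
outer loop
vertex 2.638 2.07 0.614
vertex 2.285 2.666 0.808
vertex 2.789 2.697 0.294
endloop
endfacet
facet normal 0.888 -0.360 -0.286
outer loop
vertex 2.638 2.07 0.614
vertex 2.789 2.697 0.294
vertex 3.435 2.974 1.952
endloop
endfacet
facet normal -0.590 0.795 0.142
outer loop
vertex -1.132 0.957 -1.313
vertex -1.439 0.569 -0.421
vertex -0.624 1.181 -0.458
endloop
endfacet
facet normal -0.017 0.970 -0.244
outer loop
vertex -1.132 0.957 -1.313
vertex -0.624 1.181 -0.458
vertex -0.113 0.974 -1.315
endloop
endfacet
facet normal -0.011 0.559 -0.829
outer loop
vertex -1.132 0.957 -1.313
vertex -0.113 0.974 -1.315
vertex -0.611 0.233 -1.808
endloop
endfacet
facet normal -0.581 0.131 -0.803
outer loop
vertex -1.132 0.957 -1.313
vertex -0.611 0.233 -1.808
vertex -1.431 -0.017 -1.256
endloop
endfacet
facet normal -0.939 0.276 -0.203
outer loop
vertex -1.132 0.957 -1.313
vertex -1.431 -0.017 -1.256
vertex -1.439 0.569 -0.421
endloop
endfacet
facet normal 0.564 0.814 0.139
outer loop
vertex -0.113 0.974 -1.315
vertex -0.624 1.181 -0.458
vertex 0.211 0.597 -0.424
endloop
endfacet
facet normal -0.364 0.531 0.765
outer loop
vertex -0.624 1.181 -0.458
vertex -1.439 0.569 -0.421
vertex -0.609 0.347 0.128
endloop
endfacet
facet normal -0.929 -0.308 0.207
outer loop
vertex -1.439 0.569 -0.421
vertex -1.431 -0.017 -1.256
vertex -1.107 -0.394 -0.365
endloop
endfacet
facet normal -0.349 -0.543 -0.764
outer loop
vertex -1.431 -0.017 -1.256
vertex -0.611 0.233 -1.808
vertex -0.596 -0.601 -1.222
endloop
endfacet
facet normal 0.573 0.151 -0.805
outer loop
vertex -0.611 0.233 -1.808
vertex -0.113 0.974 -1.315
vertex 0.219 0.011 -1.259
endloop
endfacet
facet normal 0.581 -0.131 0.803
outer loop
vertex -0.088 -0.377 -0.367
vertex 0.211 0.597 -0.424
vertex -0.609 0.347 0.128
endloop
endfacet
facet normal 0.011 -0.559 0.829
outer loop
vertex -0.088 -0.377 -0.367
vertex -0.609 0.347 0.128
vertex -1.107 -0.394 -0.365
endloop
endfacet
facet normal 0.017 -0.970 0.244
outer loop
vertex -0.088 -0.377 -0.367
vertex -1.107 -0.394 -0.365
vertex -0.596 -0.601 -1.222
endloop
endfacet
facet normal 0.590 -0.795 -0.142
outer loop
vertex -0.088 -0.377 -0.367
vertex -0.596 -0.601 -1.222
vertex 0.219 0.011 -1.259
endloop
endfacet
facet normal 0.939 -0.276 0.203
outer loop
vertex -0.088 -0.377 -0.367
vertex 0.219 0.011 -1.259
vertex 0.211 0.597 -0.424
endloop
endfacet
facet normal 0.349 0.543 0.764
outer loop
vertex -0.609 0.347 0.128
vertex 0.211 0.597 -0.424
vertex -0.624 1.181 -0.458
endloop
endfacet
facet normal -0.573 -0.151 0.805
outer loop
vertex -1.107 -0.394 -0.365
vertex -0.609 0.347 0.128
vertex -1.439 0.569 -0.421
endloop
endfacet
facet normal -0.564 -0.814 -0.139
outer loop
vertex -0.596 -0.601 -1.222
vertex -1.107 -0.394 -0.365
vertex -1.431 -0.017 -1.256
endloop
endfacet
facet normal 0.364 -0.531 -0.765
outer loop
vertex 0.219 0.011 -1.259
vertex -0.596 -0.601 -1.222
vertex -0.611 0.233 -1.808
endloop
endfacet
facet normal 0.929 0.308 -0.207
outer loop
vertex 0.211 0.597 -0.424
vertex 0.219 0.011 -1.259
vertex -0.113 0.974 -1.315
endloop
endfacet

endsolid


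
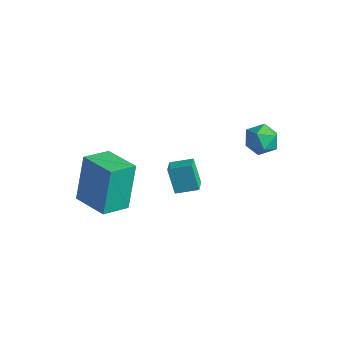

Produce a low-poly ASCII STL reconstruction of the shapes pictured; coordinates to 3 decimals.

solid 
facet normal -0.990 -0.022 -0.139
outer loop
vertex -3.894 -2.924 0.426
vertex -3.865 -1.678 0.023
vertex -3.589 -3.598 -1.636
endloop
endfacet
facet normal -0.023 -0.951 0.308
outer loop
vertex -1.935 -3.562 -1.403
vertex -3.894 -2.924 0.426
vertex -3.589 -3.598 -1.636
endloop
endfacet
facet normal -0.990 -0.021 -0.140
outer loop
vertex -3.589 -3.598 -1.636
vertex -3.865 -1.678 0.023
vertex -3.559 -2.352 -2.039
endloop
endfacet
facet normal 0.139 -0.308 -0.941
outer loop
vertex -3.559 -2.352 -2.039
vertex -1.935 -3.562 -1.403
vertex -3.589 -3.598 -1.636
endloop
endfacet
facet normal -0.139 0.308 0.941
outer loop
vertex -3.894 -2.924 0.426
vertex -2.211 -1.642 0.256
vertex -3.865 -1.678 0.023
endloop
endfacet
facet normal -0.023 -0.951 0.308
outer loop
vertex -2.241 -2.888 0.659
vertex -3.894 -2.924 0.426
vertex -1.935 -3.562 -1.403
endloop
endfacet
facet normal -0.139 0.308 0.941
outer loop
vertex -2.241 -2.888 0.659
vertex -2.211 -1.642 0.256
vertex -3.894 -2.924 0.426
endloop
endfacet
facet normal 0.023 0.951 -0.308
outer loop
vertex -3.865 -1.678 0.023
vertex -2.211 -1.642 0.256
vertex -3.559 -2.352 -2.039
endloop
endfacet
facet normal 0.139 -0.308 -0.941
outer loop
vertex -1.906 -2.316 -1.806
vertex -1.935 -3.562 -1.403
vertex -3.559 -2.352 -2.039
endloop
endfacet
facet normal 0.023 0.951 -0.308
outer loop
vertex -3.559 -2.352 -2.039
vertex -2.211 -1.642 0.256
vertex -1.906 -2.316 -1.806
endloop
endfacet
facet normal 0.990 0.022 0.140
outer loop
vertex -1.906 -2.316 -1.806
vertex -2.241 -2.888 0.659
vertex -1.935 -3.562 -1.403
endloop
endfacet
facet normal 0.990 0.021 0.139
outer loop
vertex -2.211 -1.642 0.256
vertex -2.241 -2.888 0.659
vertex -1.906 -2.316 -1.806
endloop
endfacet
facet normal -0.814 0.299 0.499
outer loop
vertex 1.41 1.449 3.3
vertex 1.404 0.795 3.682
vertex 1.788 1.389 3.953
endloop
endfacet
facet normal -0.408 0.857 0.315
outer loop
vertex 1.41 1.449 3.3
vertex 1.788 1.389 3.953
vertex 2.1 1.753 3.368
endloop
endfacet
facet normal -0.338 0.854 -0.395
outer loop
vertex 1.41 1.449 3.3
vertex 2.1 1.753 3.368
vertex 1.91 1.385 2.734
endloop
endfacet
facet normal -0.699 0.296 -0.651
outer loop
vertex 1.41 1.449 3.3
vertex 1.91 1.385 2.734
vertex 1.479 0.793 2.928
endloop
endfacet
facet normal -0.994 -0.049 -0.099
outer loop
vertex 1.41 1.449 3.3
vertex 1.479 0.793 2.928
vertex 1.404 0.795 3.682
endloop
endfacet
facet normal 0.238 0.763 0.602
outer loop
vertex 2.1 1.753 3.368
vertex 1.788 1.389 3.953
vertex 2.521 1.287 3.792
endloop
endfacet
facet normal -0.418 -0.139 0.898
outer loop
vertex 1.788 1.389 3.953
vertex 1.404 0.795 3.682
vertex 2.09 0.695 3.986
endloop
endfacet
facet normal -0.708 -0.702 -0.069
outer loop
vertex 1.404 0.795 3.682
vertex 1.479 0.793 2.928
vertex 1.9 0.327 3.352
endloop
endfacet
facet normal -0.232 -0.147 -0.962
outer loop
vertex 1.479 0.793 2.928
vertex 1.91 1.385 2.734
vertex 2.212 0.691 2.767
endloop
endfacet
facet normal 0.353 0.759 -0.547
outer loop
vertex 1.91 1.385 2.734
vertex 2.1 1.753 3.368
vertex 2.596 1.285 3.038
endloop
endfacet
facet normal 0.699 -0.296 0.651
outer loop
vertex 2.59 0.631 3.42
vertex 2.521 1.287 3.792
vertex 2.09 0.695 3.986
endloop
endfacet
facet normal 0.338 -0.854 0.395
outer loop
vertex 2.59 0.631 3.42
vertex 2.09 0.695 3.986
vertex 1.9 0.327 3.352
endloop
endfacet
facet normal 0.408 -0.857 -0.315
outer loop
vertex 2.59 0.631 3.42
vertex 1.9 0.327 3.352
vertex 2.212 0.691 2.767
endloop
endfacet
facet normal 0.814 -0.299 -0.499
outer loop
vertex 2.59 0.631 3.42
vertex 2.212 0.691 2.767
vertex 2.596 1.285 3.038
endloop
endfacet
facet normal 0.994 0.049 0.099
outer loop
vertex 2.59 0.631 3.42
vertex 2.596 1.285 3.038
vertex 2.521 1.287 3.792
endloop
endfacet
facet normal 0.232 0.147 0.962
outer loop
vertex 2.09 0.695 3.986
vertex 2.521 1.287 3.792
vertex 1.788 1.389 3.953
endloop
endfacet
facet normal -0.353 -0.759 0.547
outer loop
vertex 1.9 0.327 3.352
vertex 2.09 0.695 3.986
vertex 1.404 0.795 3.682
endloop
endfacet
facet normal -0.238 -0.763 -0.602
outer loop
vertex 2.212 0.691 2.767
vertex 1.9 0.327 3.352
vertex 1.479 0.793 2.928
endloop
endfacet
facet normal 0.418 0.139 -0.898
outer loop
vertex 2.596 1.285 3.038
vertex 2.212 0.691 2.767
vertex 1.91 1.385 2.734
endloop
endfacet
facet normal 0.708 0.702 0.069
outer loop
vertex 2.521 1.287 3.792
vertex 2.596 1.285 3.038
vertex 2.1 1.753 3.368
endloop
endfacet
facet normal -0.644 -0.719 -0.263
outer loop
vertex -1.996 -0.214 -0.757
vertex -2.505 0.341 -1.028
vertex -1.459 -0.279 -1.895
endloop
endfacet
facet normal 0.635 -0.694 0.339
outer loop
vertex -0.815 0.439 -1.632
vertex -1.996 -0.214 -0.757
vertex -1.459 -0.279 -1.895
endloop
endfacet
facet normal -0.644 -0.719 -0.263
outer loop
vertex -1.459 -0.279 -1.895
vertex -2.505 0.341 -1.028
vertex -1.968 0.276 -2.166
endloop
endfacet
facet normal 0.426 -0.051 -0.903
outer loop
vertex -1.968 0.276 -2.166
vertex -0.815 0.439 -1.632
vertex -1.459 -0.279 -1.895
endloop
endfacet
facet normal -0.426 0.051 0.903
outer loop
vertex -1.996 -0.214 -0.757
vertex -1.861 1.059 -0.765
vertex -2.505 0.341 -1.028
endloop
endfacet
facet normal 0.635 -0.694 0.339
outer loop
vertex -1.352 0.504 -0.494
vertex -1.996 -0.214 -0.757
vertex -0.815 0.439 -1.632
endloop
endfacet
facet normal -0.426 0.051 0.903
outer loop
vertex -1.352 0.504 -0.494
vertex -1.861 1.059 -0.765
vertex -1.996 -0.214 -0.757
endloop
endfacet
facet normal -0.635 0.694 -0.339
outer loop
vertex -2.505 0.341 -1.028
vertex -1.861 1.059 -0.765
vertex -1.968 0.276 -2.166
endloop
endfacet
facet normal 0.426 -0.051 -0.903
outer loop
vertex -1.324 0.994 -1.903
vertex -0.815 0.439 -1.632
vertex -1.968 0.276 -2.166
endloop
endfacet
facet normal -0.635 0.694 -0.339
outer loop
vertex -1.968 0.276 -2.166
vertex -1.861 1.059 -0.765
vertex -1.324 0.994 -1.903
endloop
endfacet
facet normal 0.644 0.719 0.263
outer loop
vertex -1.324 0.994 -1.903
vertex -1.352 0.504 -0.494
vertex -0.815 0.439 -1.632
endloop
endfacet
facet normal 0.644 0.719 0.263
outer loop
vertex -1.861 1.059 -0.765
vertex -1.352 0.504 -0.494
vertex -1.324 0.994 -1.903
endloop
endfacet

endsolid


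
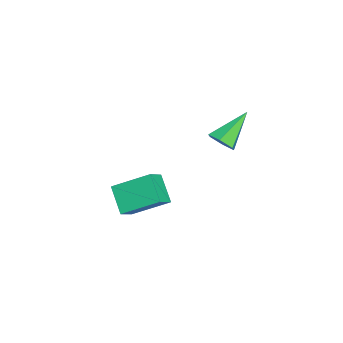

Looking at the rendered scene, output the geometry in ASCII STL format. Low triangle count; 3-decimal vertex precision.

solid 
facet normal -0.761 0.307 -0.572
outer loop
vertex 0.053 -4.108 -1.683
vertex -0.009 -2.435 -0.704
vertex 1.013 -3.513 -2.64
endloop
endfacet
facet normal 0.032 -0.863 -0.504
outer loop
vertex 1.789 -3.825 -2.056
vertex 0.053 -4.108 -1.683
vertex 1.013 -3.513 -2.64
endloop
endfacet
facet normal -0.760 0.307 -0.572
outer loop
vertex 1.013 -3.513 -2.64
vertex -0.009 -2.435 -0.704
vertex 0.951 -1.839 -1.66
endloop
endfacet
facet normal 0.648 0.402 -0.646
outer loop
vertex 0.951 -1.839 -1.66
vertex 1.789 -3.825 -2.056
vertex 1.013 -3.513 -2.64
endloop
endfacet
facet normal -0.648 -0.402 0.646
outer loop
vertex 0.053 -4.108 -1.683
vertex 0.767 -2.747 -0.12
vertex -0.009 -2.435 -0.704
endloop
endfacet
facet normal 0.032 -0.862 -0.505
outer loop
vertex 0.829 -4.421 -1.1
vertex 0.053 -4.108 -1.683
vertex 1.789 -3.825 -2.056
endloop
endfacet
facet normal -0.648 -0.402 0.647
outer loop
vertex 0.829 -4.421 -1.1
vertex 0.767 -2.747 -0.12
vertex 0.053 -4.108 -1.683
endloop
endfacet
facet normal -0.033 0.863 0.505
outer loop
vertex -0.009 -2.435 -0.704
vertex 0.767 -2.747 -0.12
vertex 0.951 -1.839 -1.66
endloop
endfacet
facet normal 0.648 0.402 -0.647
outer loop
vertex 1.727 -2.152 -1.077
vertex 1.789 -3.825 -2.056
vertex 0.951 -1.839 -1.66
endloop
endfacet
facet normal -0.031 0.863 0.505
outer loop
vertex 0.951 -1.839 -1.66
vertex 0.767 -2.747 -0.12
vertex 1.727 -2.152 -1.077
endloop
endfacet
facet normal 0.760 -0.307 0.572
outer loop
vertex 1.727 -2.152 -1.077
vertex 0.829 -4.421 -1.1
vertex 1.789 -3.825 -2.056
endloop
endfacet
facet normal 0.761 -0.307 0.572
outer loop
vertex 0.767 -2.747 -0.12
vertex 0.829 -4.421 -1.1
vertex 1.727 -2.152 -1.077
endloop
endfacet
facet normal 0.632 -0.473 -0.614
outer loop
vertex 2.329 0.904 3.188
vertex 1.895 0.382 3.143
vertex 1.853 0.898 2.702
endloop
endfacet
facet normal 0.125 0.983 -0.135
outer loop
vertex 2.329 0.904 3.188
vertex 1.853 0.898 2.702
vertex 0.725 1.258 4.277
endloop
endfacet
facet normal 0.632 -0.473 -0.614
outer loop
vertex 1.853 0.898 2.702
vertex 1.895 0.382 3.143
vertex 1.419 0.376 2.657
endloop
endfacet
facet normal -0.610 0.556 -0.564
outer loop
vertex 1.853 0.898 2.702
vertex 1.419 0.376 2.657
vertex 0.725 1.258 4.277
endloop
endfacet
facet normal 0.632 -0.474 -0.613
outer loop
vertex 1.419 0.376 2.657
vertex 1.895 0.382 3.143
vertex 1.461 -0.139 3.098
endloop
endfacet
facet normal -0.928 -0.284 -0.243
outer loop
vertex 1.419 0.376 2.657
vertex 1.461 -0.139 3.098
vertex 0.725 1.258 4.277
endloop
endfacet
facet normal 0.632 -0.473 -0.614
outer loop
vertex 1.461 -0.139 3.098
vertex 1.895 0.382 3.143
vertex 1.937 -0.134 3.584
endloop
endfacet
facet normal -0.510 -0.696 0.506
outer loop
vertex 1.461 -0.139 3.098
vertex 1.937 -0.134 3.584
vertex 0.725 1.258 4.277
endloop
endfacet
facet normal 0.632 -0.473 -0.614
outer loop
vertex 1.937 -0.134 3.584
vertex 1.895 0.382 3.143
vertex 2.371 0.388 3.629
endloop
endfacet
facet normal 0.226 -0.269 0.936
outer loop
vertex 1.937 -0.134 3.584
vertex 2.371 0.388 3.629
vertex 0.725 1.258 4.277
endloop
endfacet
facet normal 0.632 -0.473 -0.614
outer loop
vertex 2.371 0.388 3.629
vertex 1.895 0.382 3.143
vertex 2.329 0.904 3.188
endloop
endfacet
facet normal 0.544 0.570 0.616
outer loop
vertex 2.371 0.388 3.629
vertex 2.329 0.904 3.188
vertex 0.725 1.258 4.277
endloop
endfacet

endsolid
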